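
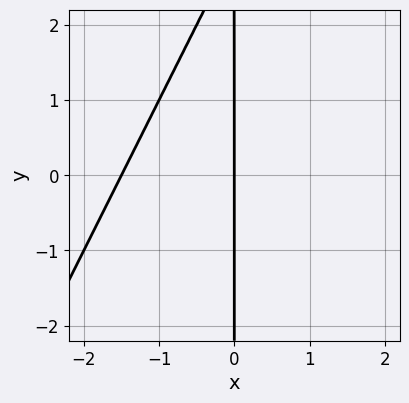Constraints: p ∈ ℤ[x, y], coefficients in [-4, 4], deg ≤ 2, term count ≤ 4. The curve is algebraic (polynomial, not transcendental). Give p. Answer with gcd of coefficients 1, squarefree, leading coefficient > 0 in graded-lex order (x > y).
2*x^2 - x*y + 3*x

1. The degree is 2 — no degree-1 curve has this shape.
2. Reading off the gridlines: the visible y-axis segment lies entirely on the curve; it meets the x-axis at x = 0 (among the integer gridlines).
3. Assembling these constraints gives the stated polynomial.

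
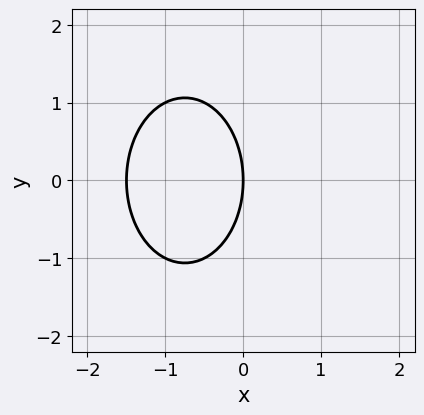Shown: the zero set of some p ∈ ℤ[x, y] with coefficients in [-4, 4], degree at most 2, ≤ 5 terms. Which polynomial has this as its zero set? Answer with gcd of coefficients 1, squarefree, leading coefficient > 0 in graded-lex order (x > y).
(a) The degree is 2 — the shape is more complex than any degree-1 curve.
(b) Symmetries: the y ↦ −y reflection is a symmetry, so y appears only in even powers.
(c) From the visible intercepts: one x-axis crossing is at x = 0; one y-axis crossing is at y = 0.
(d) Fitting integer coefficients to these (and the overall shape) gives p.

2*x^2 + y^2 + 3*x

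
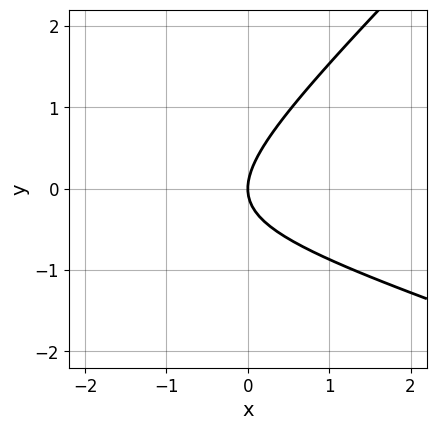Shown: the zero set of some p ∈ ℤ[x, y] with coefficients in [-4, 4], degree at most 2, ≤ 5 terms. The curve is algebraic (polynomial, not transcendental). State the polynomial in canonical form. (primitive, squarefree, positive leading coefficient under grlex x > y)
deg p = 2.
Checking where it meets the axes: it crosses the y-axis at the gridline y = 0; it crosses the x-axis at the gridline x = 0.
Putting this together gives p.

x^2 + 2*x*y - 3*y^2 + 3*x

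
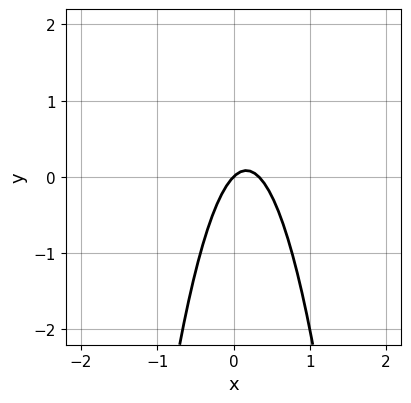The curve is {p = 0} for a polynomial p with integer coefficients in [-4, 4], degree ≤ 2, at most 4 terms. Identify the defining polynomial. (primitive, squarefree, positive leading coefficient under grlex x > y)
3*x^2 - x + y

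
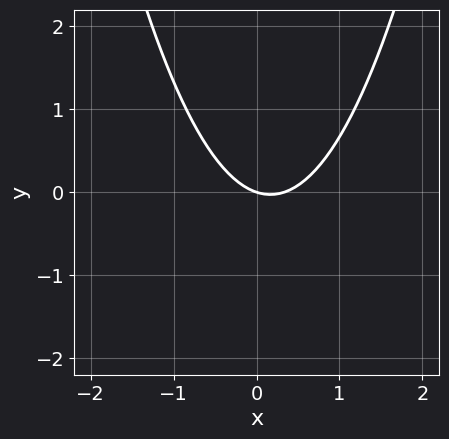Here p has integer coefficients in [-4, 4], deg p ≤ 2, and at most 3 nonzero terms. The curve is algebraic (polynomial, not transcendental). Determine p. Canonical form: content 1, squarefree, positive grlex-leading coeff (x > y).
The degree is 2 — no degree-1 curve has this shape.
Reading off the gridlines: one y-axis crossing is at y = 0; it meets the x-axis at x = 0 (among the integer gridlines).
These observations pin down the coefficients.

3*x^2 - x - 3*y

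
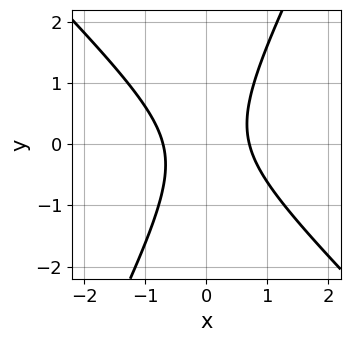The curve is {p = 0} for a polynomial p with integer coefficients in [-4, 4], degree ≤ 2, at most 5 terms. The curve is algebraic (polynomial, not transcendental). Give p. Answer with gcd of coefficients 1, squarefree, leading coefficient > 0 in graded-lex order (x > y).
(a) deg p = 2. The shape is more complex than any degree-1 curve.
(b) Checking where it meets the axes: it misses every integer gridline on the y-axis.
(c) Together with the visible shape, these determine p as stated.

2*x^2 + x*y - y^2 - 1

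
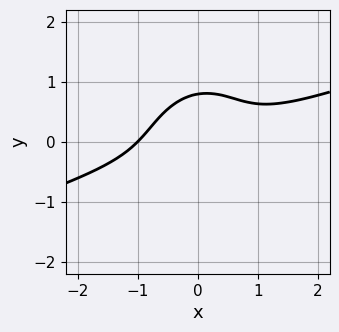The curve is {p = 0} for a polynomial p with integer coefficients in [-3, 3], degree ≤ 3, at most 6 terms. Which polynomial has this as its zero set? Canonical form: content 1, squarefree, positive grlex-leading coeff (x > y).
(a) Degree: no degree-2 curve has this shape, so deg p = 3.
(b) From the axis intercepts and sections: one x-axis crossing is at x = -1.
(c) Together with the visible shape, these determine p as stated.

x^3 - 3*x^2*y + x*y^2 - 2*y^3 + 1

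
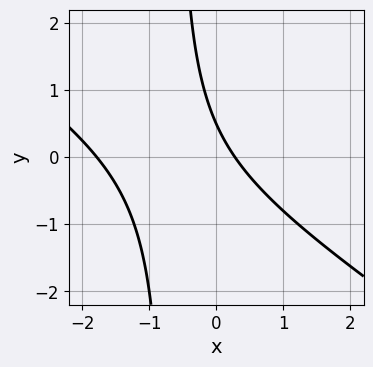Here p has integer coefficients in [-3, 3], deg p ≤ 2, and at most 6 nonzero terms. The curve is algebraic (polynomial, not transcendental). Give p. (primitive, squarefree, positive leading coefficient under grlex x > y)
2*x^2 + 3*x*y + 3*x + 2*y - 1

(a) deg p = 2. The shape is more complex than any degree-1 curve.
(b) Solving for integer coefficients yields p as stated.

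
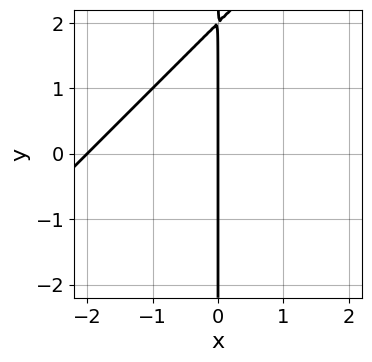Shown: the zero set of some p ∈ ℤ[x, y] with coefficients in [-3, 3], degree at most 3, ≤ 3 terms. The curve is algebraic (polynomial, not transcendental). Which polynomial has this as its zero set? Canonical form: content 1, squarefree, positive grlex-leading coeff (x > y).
First, deg p = 2.
Next, observable constraints: the x-axis gridline crossings are at x ∈ {-2, 0}; the visible y-axis segment lies entirely on the curve.
Finally, together with the visible shape, these determine p as stated.

x^2 - x*y + 2*x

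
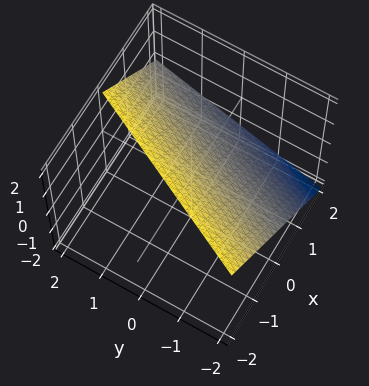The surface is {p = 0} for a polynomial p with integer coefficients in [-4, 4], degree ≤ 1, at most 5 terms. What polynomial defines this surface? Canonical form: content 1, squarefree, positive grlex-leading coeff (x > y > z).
2*x - y + 2*z - 2

First, the degree is 1 — the surface is flat (a plane).
Then, from the axis intercepts and sections: it crosses the x-axis at the gridline x = 1; it crosses the z-axis at the gridline z = 1; it meets the y-axis at y = -2 (among the integer gridlines).
Finally, fitting integer coefficients to these (and the overall shape) gives p.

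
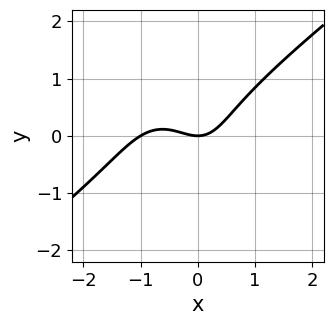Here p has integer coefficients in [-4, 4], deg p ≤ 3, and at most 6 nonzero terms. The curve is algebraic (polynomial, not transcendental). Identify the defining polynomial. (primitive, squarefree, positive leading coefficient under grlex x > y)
3*x^3 - 2*x^2*y - 3*y^3 + 3*x^2 - 3*y

deg p = 3.
Against the integer gridlines: it crosses the y-axis at the gridline y = 0; among the integer gridlines, it crosses the x-axis at x ∈ {-1, 0}.
Together with the visible shape, these determine p as stated.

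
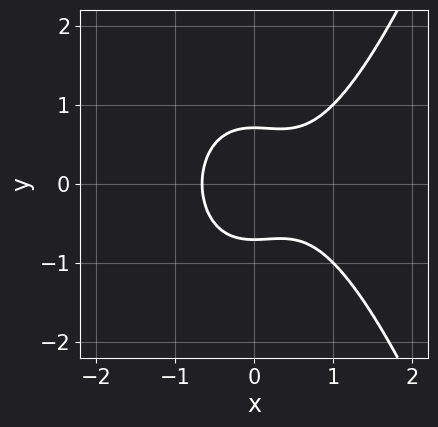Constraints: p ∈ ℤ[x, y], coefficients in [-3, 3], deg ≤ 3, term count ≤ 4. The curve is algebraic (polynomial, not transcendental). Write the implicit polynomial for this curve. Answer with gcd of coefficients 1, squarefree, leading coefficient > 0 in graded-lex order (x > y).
2*x^3 - x^2 - 2*y^2 + 1

First, the degree is 3 — no degree-2 curve has this shape.
Then, symmetries: the y ↦ −y reflection is a symmetry, so y appears only in even powers.
Finally, the integer polynomial consistent with all of this is the stated p.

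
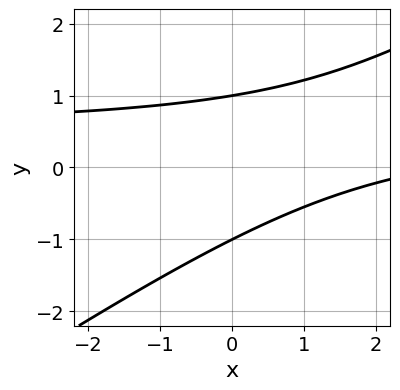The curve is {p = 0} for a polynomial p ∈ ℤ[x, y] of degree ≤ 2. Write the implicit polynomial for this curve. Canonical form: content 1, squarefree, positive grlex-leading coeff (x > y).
1. deg p = 2. No degree-1 curve has this shape.
2. From the visible intercepts: among the integer gridlines, it crosses the y-axis at y ∈ {-1, 1}; no x-intercept at any integer in the box.
3. Together with the visible shape, these determine p as stated.

2*x*y - 3*y^2 - x + 3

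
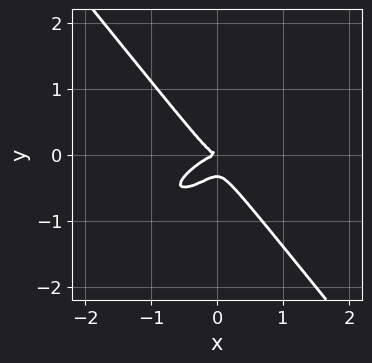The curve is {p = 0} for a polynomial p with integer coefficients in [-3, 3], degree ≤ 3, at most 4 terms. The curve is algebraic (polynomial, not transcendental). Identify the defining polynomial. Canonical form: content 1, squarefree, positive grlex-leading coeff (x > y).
2*x^3 - 3*x^2*y + 3*y^3 + y^2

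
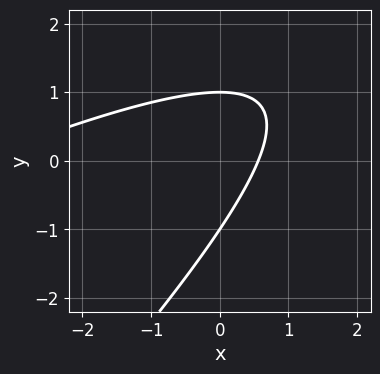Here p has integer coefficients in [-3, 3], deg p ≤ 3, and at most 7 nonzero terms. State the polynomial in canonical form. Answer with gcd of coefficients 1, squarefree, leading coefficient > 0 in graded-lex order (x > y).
x^2 - 3*x*y + 2*y^2 + 3*x - 2

(a) The degree is 2 — a generic line meets the curve in up to 2 points.
(b) Observable constraints: the y-axis gridline crossings are at y ∈ {-1, 1}.
(c) Fitting integer coefficients to these (and the overall shape) gives p.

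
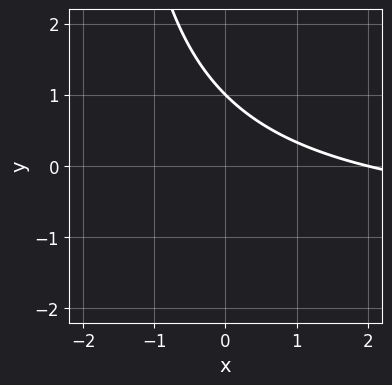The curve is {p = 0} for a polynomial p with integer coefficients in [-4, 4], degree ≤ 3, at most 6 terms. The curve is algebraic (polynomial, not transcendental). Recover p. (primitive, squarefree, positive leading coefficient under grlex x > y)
1. The degree is 2 — no degree-1 curve has this shape.
2. From the axis intercepts and sections: one x-axis crossing is at x = 2; it crosses the y-axis at the gridline y = 1.
3. Putting this together gives p.

x*y + x + 2*y - 2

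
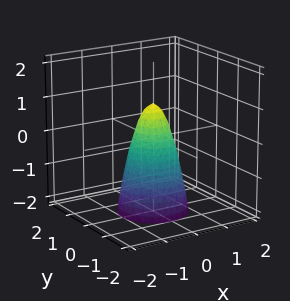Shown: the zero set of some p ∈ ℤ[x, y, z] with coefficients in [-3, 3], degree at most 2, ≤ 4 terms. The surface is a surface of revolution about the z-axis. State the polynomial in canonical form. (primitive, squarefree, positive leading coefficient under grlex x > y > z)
3*x^2 + 3*y^2 + z - 1

First, the degree is 2 — the shape is more complex than any degree-1 surface.
Next, symmetries: the z-axis is an axis of rotation, so x and y enter only as x² + y².
Then, against the integer gridlines: one z-axis crossing is at z = 1; a circular section at z = -2 has radius exactly 1.
Finally, solving for integer coefficients yields p as stated.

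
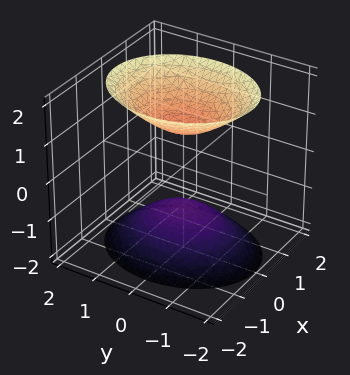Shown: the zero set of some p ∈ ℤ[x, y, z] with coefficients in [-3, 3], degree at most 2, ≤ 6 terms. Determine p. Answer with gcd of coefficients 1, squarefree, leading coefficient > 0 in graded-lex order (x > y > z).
3*x^2 + 2*y^2 - 2*z^2 + 2

The picture has 2 separate pieces.
deg p = 2.
Symmetries: mirror symmetry y ↦ −y ⇒ only even powers of y; mirror symmetry x ↦ −x ⇒ only even powers of x; it's symmetric under z → −z, forcing even powers of z.
Checking where it meets the axes: among the integer gridlines, it crosses the z-axis at z ∈ {-1, 1}; the surface avoids every integer y-axis point in the box; no x-intercept at any integer in the box.
Putting this together gives p.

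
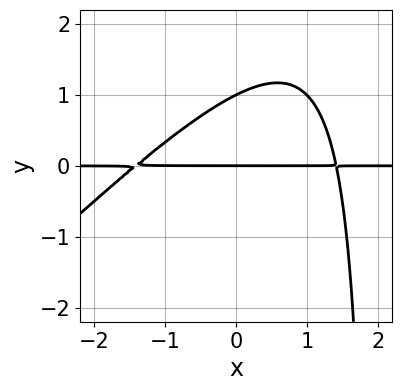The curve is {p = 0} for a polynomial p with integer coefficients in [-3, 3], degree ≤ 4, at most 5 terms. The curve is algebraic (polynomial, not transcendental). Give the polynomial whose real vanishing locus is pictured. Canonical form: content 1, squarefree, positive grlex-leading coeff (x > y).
x^2*y - x*y^2 + 2*y^2 - 2*y

First, degree: the shape is more complex than any degree-2 curve, so deg p = 3.
Next, from the axis intercepts and sections: the y-axis gridline crossings are at y ∈ {0, 1}; the visible x-axis segment lies entirely on the curve.
Finally, together with the visible shape, these determine p as stated.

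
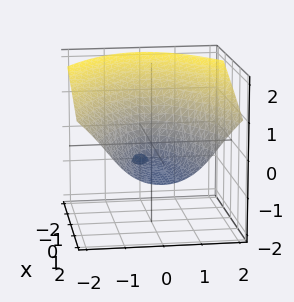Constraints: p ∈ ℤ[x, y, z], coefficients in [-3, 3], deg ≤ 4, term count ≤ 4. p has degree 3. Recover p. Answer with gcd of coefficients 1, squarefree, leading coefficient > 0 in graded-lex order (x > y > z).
2*z^3 + 3*x*z - 3*y^2 + 2*x

(a) deg p = 3. A generic line meets the surface in up to 3 points.
(b) From the visible intercepts: it meets the x-axis at x = 0 (among the integer gridlines); one y-axis crossing is at y = 0.
(c) Putting this together gives p.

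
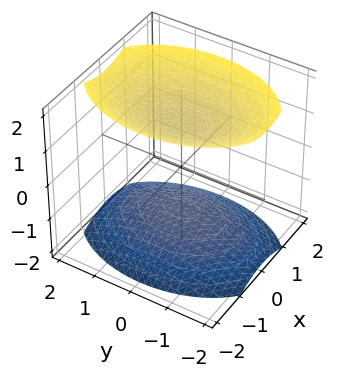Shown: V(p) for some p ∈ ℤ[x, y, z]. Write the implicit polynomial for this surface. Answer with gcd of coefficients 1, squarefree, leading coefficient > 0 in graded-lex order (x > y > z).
2*x^2 + y^2 - 2*z^2 + 3

(a) There are 2 components. Treating them together as one polynomial.
(b) deg p = 2. Two separate bowl-shaped sheets opening away from each other; a quadric.
(c) Symmetries: mirror symmetry z ↦ −z ⇒ only even powers of z; the y ↦ −y reflection is a symmetry, so y appears only in even powers; the x ↦ −x reflection is a symmetry, so x appears only in even powers.
(d) From the visible intercepts: it misses every integer gridline on the x-axis; it misses every integer gridline on the y-axis.
(e) Matching integer coefficients to the picture gives p.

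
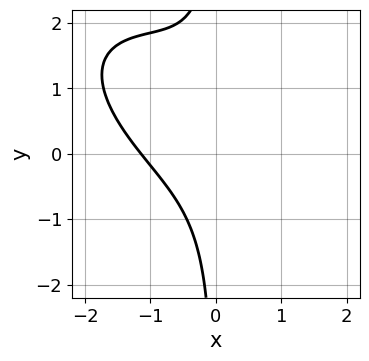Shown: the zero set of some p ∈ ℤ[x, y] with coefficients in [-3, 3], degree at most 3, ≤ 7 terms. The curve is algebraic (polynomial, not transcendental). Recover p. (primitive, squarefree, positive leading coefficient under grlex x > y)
2*x^3 + 3*x^2*y + 3*x*y^2 - 2*x*y + 3

(a) The degree is 3 — no degree-2 curve has this shape.
(b) From the axis intercepts and sections: no y-intercept at any integer in the box.
(c) Matching integer coefficients to the picture gives p.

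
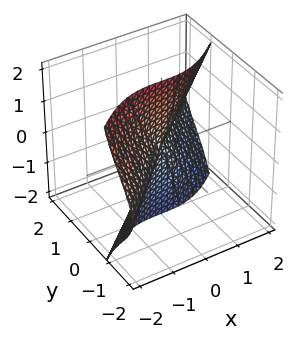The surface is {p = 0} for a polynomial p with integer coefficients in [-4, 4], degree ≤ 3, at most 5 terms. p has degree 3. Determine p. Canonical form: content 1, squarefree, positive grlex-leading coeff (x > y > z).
2*x^3 - 2*x^2*y - 3*y*z^2

deg p = 3. A generic line meets the surface in up to 3 points.
Against the integer gridlines: the visible y-axis segment lies entirely on the surface; it meets the x-axis at x = 0 (among the integer gridlines); every point of the z-axis in the box is on the surface.
Solving for integer coefficients yields p as stated.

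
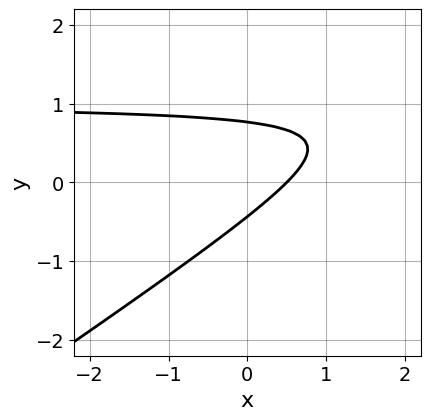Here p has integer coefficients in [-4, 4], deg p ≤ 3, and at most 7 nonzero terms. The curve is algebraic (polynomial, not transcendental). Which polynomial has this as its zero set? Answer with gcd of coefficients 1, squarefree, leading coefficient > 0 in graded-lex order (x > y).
2*x*y - 3*y^2 - 2*x + y + 1

First, degree: no degree-1 curve has this shape, so deg p = 2.
Finally, matching integer coefficients to the picture gives p.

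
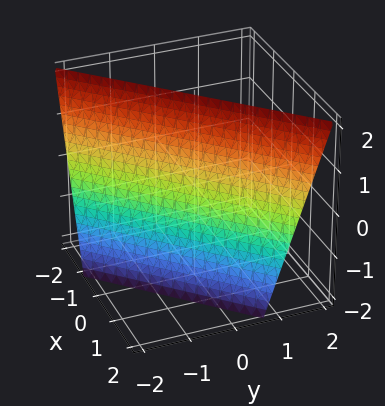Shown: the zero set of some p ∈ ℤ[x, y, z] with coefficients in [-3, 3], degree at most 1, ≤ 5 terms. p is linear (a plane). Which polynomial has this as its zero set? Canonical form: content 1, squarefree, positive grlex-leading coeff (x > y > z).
1. deg p = 1. The surface is flat (a plane).
2. Reading off the gridlines: one z-axis crossing is at z = 2.
3. Solving for integer coefficients yields p as stated.

3*x - 3*y + z - 2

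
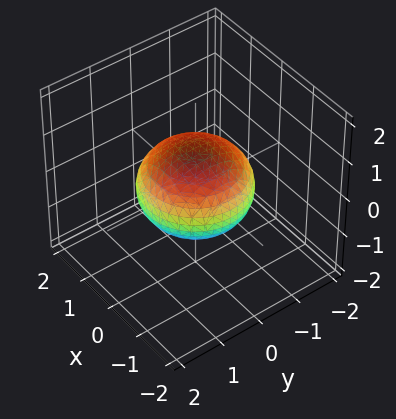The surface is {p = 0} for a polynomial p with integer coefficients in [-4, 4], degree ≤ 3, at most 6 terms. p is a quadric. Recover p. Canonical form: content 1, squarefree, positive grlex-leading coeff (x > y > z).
2*x^2 + 2*y^2 + 3*z^2 - 3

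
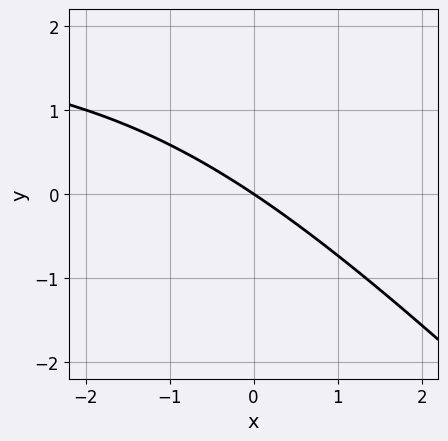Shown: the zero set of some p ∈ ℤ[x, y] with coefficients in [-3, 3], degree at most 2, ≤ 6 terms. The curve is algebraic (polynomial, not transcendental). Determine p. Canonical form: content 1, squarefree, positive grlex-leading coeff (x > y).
x*y + y^2 - 2*x - 3*y

deg p = 2.
Observable constraints: one y-axis crossing is at y = 0; it crosses the x-axis at the gridline x = 0.
Fitting integer coefficients to these (and the overall shape) gives p.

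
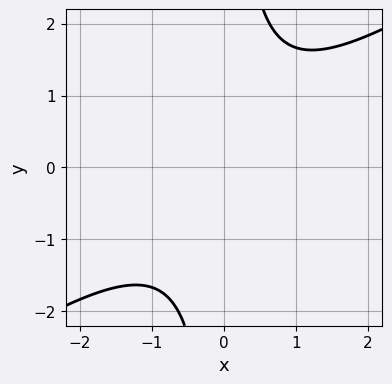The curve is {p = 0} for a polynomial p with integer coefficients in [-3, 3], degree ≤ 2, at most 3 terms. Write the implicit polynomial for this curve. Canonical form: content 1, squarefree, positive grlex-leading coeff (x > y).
2*x^2 - 3*x*y + 3

1. The degree is 2 — no degree-1 curve has this shape.
2. Checking where it meets the axes: no x-intercept at any integer in the box; the curve avoids every integer y-axis point in the box.
3. Assembling these constraints gives the stated polynomial.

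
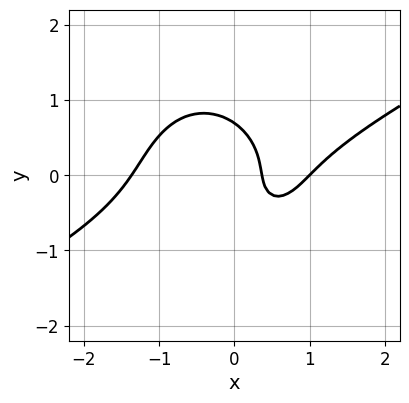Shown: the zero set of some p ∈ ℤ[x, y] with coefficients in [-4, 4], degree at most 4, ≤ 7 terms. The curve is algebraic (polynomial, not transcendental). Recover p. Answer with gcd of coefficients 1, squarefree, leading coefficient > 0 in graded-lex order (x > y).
2*x^3 - 3*x^2*y - 3*y^3 - 3*x + 1

1. deg p = 3. The shape is more complex than any degree-2 curve.
2. From the visible intercepts: it meets the x-axis at x = 1 (among the integer gridlines).
3. Assembling these constraints gives the stated polynomial.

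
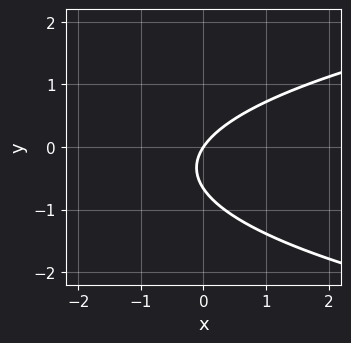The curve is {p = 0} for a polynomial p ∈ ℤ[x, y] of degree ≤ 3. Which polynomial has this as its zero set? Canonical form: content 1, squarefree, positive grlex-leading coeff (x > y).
3*y^2 - 3*x + 2*y

1. deg p = 2. A generic line meets the curve in up to 2 points.
2. Reading off the gridlines: it crosses the y-axis at the gridline y = 0; it meets the x-axis at x = 0 (among the integer gridlines).
3. Matching integer coefficients to the picture gives p.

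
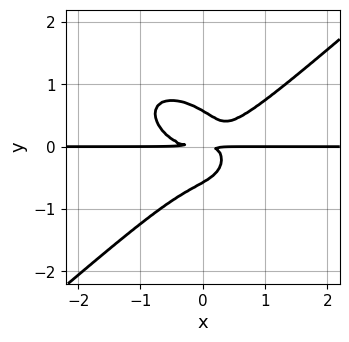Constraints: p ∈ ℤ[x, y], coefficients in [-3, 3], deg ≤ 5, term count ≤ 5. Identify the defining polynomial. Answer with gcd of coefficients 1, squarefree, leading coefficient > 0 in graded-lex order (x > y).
First, the degree is 4 — a generic line meets the curve in up to 4 points.
Then, against the integer gridlines: the visible x-axis segment lies entirely on the curve.
Finally, these observations pin down the coefficients.

2*x^3*y - 3*y^4 - 2*x*y^2 + y^2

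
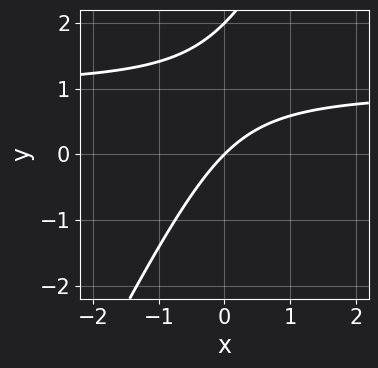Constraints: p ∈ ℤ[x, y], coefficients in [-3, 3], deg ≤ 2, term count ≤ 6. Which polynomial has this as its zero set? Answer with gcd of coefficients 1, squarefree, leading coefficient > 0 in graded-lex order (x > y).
2*x*y - y^2 - 2*x + 2*y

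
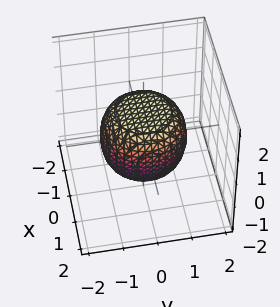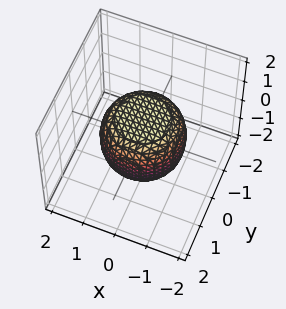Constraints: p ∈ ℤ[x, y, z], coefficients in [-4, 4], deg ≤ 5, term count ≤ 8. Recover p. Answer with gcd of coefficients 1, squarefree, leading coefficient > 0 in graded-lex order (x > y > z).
(a) Degree: no degree-3 surface has this shape, so deg p = 4.
(b) Symmetry: the z-axis is an axis of rotation, so x and y enter only as x² + y².
(c) Checking where it meets the axes: the z-axis gridline crossings are at z ∈ {-1, 1}; a circular section at z = 0 has radius between 1 and 2.
(d) Assembling these constraints gives the stated polynomial.

2*x^4 + 4*x^2*y^2 + 2*y^4 - x^2 - y^2 + 3*z^2 - 3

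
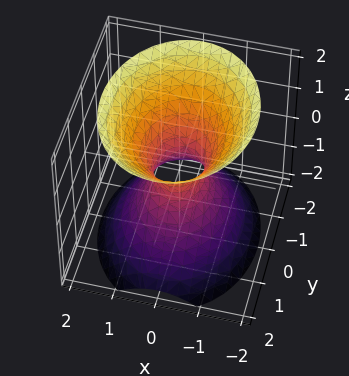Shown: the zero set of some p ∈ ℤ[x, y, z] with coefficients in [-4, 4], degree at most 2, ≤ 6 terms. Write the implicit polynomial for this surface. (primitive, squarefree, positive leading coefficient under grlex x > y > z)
1. The degree is 2 — one connected sheet with a waist; a quadric.
2. Symmetries: mirror symmetry z ↦ −z ⇒ only even powers of z; mirror symmetry x ↦ −x ⇒ only even powers of x; the y ↦ −y reflection is a symmetry, so y appears only in even powers.
3. Against the integer gridlines: no z-intercept at any integer in the box.
4. These observations pin down the coefficients.

3*x^2 + 2*y^2 - 2*z^2 - 1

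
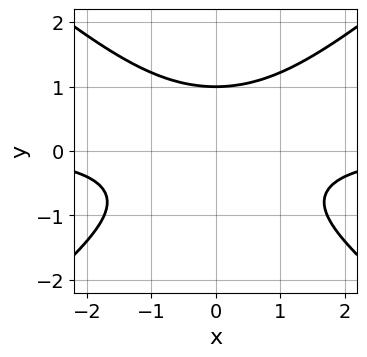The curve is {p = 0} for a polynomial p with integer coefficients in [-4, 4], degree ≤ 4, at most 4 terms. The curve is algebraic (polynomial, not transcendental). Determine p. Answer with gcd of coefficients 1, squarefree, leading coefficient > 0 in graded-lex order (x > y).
1. Degree: no degree-2 curve has this shape, so deg p = 3.
2. Symmetries: mirror symmetry x ↦ −x ⇒ only even powers of x.
3. Observable constraints: one y-axis crossing is at y = 1; the curve avoids every integer x-axis point in the box.
4. Putting this together gives p.

2*x^2*y - 3*y^3 + 3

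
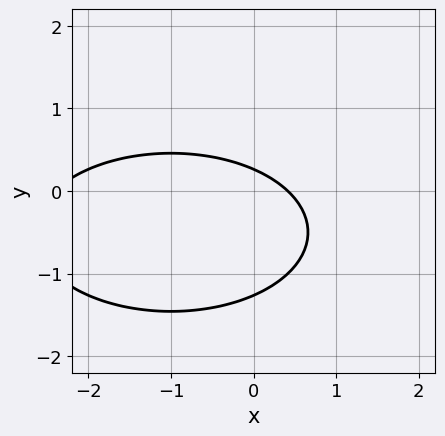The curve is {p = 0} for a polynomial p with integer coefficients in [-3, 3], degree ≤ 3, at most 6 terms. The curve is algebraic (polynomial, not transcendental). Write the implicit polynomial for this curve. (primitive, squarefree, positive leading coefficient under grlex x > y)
x^2 + 3*y^2 + 2*x + 3*y - 1

First, deg p = 2. The shape is more complex than any degree-1 curve.
Finally, putting this together gives p.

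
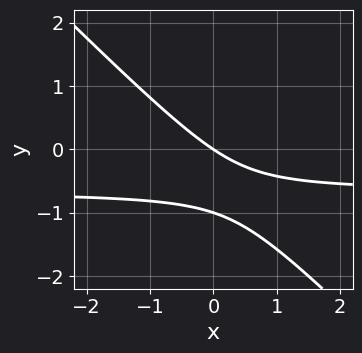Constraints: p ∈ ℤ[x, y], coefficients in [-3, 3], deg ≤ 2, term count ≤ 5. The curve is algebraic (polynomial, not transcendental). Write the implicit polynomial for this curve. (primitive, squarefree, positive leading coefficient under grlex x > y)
3*x*y + 3*y^2 + 2*x + 3*y

First, the degree is 2 — the shape is more complex than any degree-1 curve.
Next, from the axis intercepts and sections: the y-axis gridline crossings are at y ∈ {-1, 0}; it crosses the x-axis at the gridline x = 0.
Finally, fitting integer coefficients to these (and the overall shape) gives p.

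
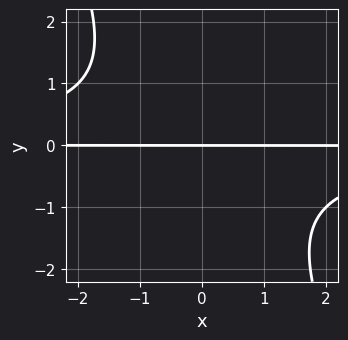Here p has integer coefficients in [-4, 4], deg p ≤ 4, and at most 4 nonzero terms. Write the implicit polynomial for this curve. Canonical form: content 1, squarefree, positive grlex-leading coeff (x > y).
2*x*y^2 + y^3 + 3*y

Degree: a generic line meets the curve in up to 3 points, so deg p = 3.
From the axis intercepts and sections: every point of the x-axis in the box is on the curve; one y-axis crossing is at y = 0.
Together with the visible shape, these determine p as stated.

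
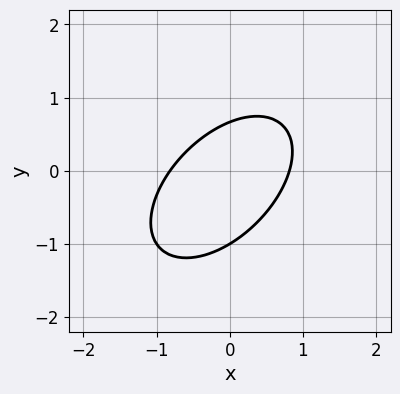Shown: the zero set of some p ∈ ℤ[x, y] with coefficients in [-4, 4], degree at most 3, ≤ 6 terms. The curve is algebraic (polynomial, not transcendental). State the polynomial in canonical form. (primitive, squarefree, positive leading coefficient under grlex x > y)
First, deg p = 2. The shape is more complex than any degree-1 curve.
Then, reading off the gridlines: it crosses the y-axis at the gridline y = -1.
Finally, putting this together gives p.

3*x^2 - 3*x*y + 3*y^2 + y - 2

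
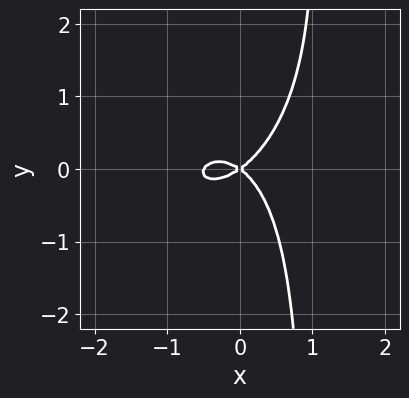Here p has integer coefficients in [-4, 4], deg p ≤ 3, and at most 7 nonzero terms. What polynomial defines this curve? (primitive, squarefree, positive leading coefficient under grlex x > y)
2*x^3 - x^2*y + 2*x*y^2 + x^2 - 2*y^2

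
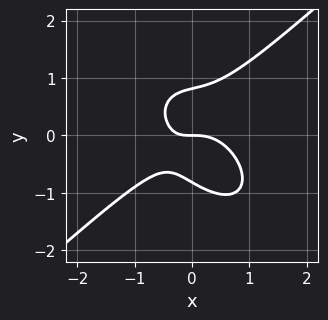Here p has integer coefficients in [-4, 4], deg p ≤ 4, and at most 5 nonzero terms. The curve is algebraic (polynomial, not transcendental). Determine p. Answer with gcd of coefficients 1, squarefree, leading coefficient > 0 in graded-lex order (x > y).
3*x^3 - x*y^2 - 3*y^3 + 2*x*y + 2*y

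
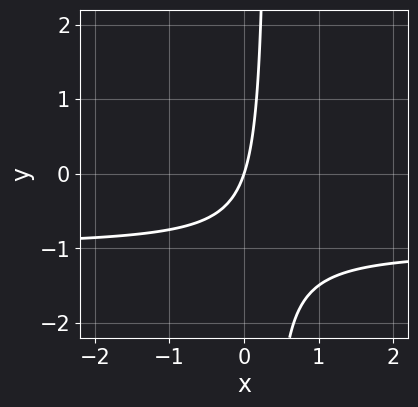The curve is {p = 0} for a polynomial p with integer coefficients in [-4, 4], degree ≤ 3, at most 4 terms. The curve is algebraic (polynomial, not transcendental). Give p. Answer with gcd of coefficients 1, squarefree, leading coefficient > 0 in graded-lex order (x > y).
deg p = 2. No degree-1 curve has this shape.
Against the integer gridlines: it crosses the y-axis at the gridline y = 0; one x-axis crossing is at x = 0.
Assembling these constraints gives the stated polynomial.

3*x*y + 3*x - y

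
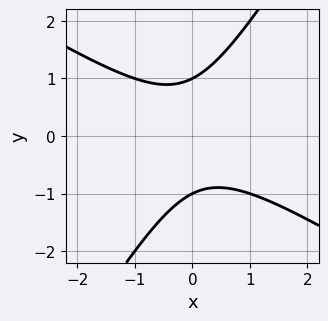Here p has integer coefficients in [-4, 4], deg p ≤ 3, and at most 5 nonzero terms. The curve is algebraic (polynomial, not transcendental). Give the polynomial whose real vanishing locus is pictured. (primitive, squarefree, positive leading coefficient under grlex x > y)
x^2 + x*y - y^2 + 1

1. Degree: no degree-1 curve has this shape, so deg p = 2.
2. From the axis intercepts and sections: the y-axis gridline crossings are at y ∈ {-1, 1}; no x-intercept at any integer in the box.
3. Matching integer coefficients to the picture gives p.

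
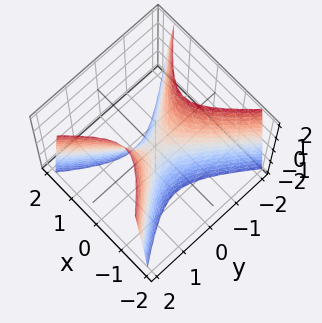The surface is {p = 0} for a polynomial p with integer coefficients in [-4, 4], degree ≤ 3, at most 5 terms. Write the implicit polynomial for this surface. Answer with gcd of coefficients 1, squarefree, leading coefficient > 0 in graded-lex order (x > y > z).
3*x^2 - 2*y^2 + z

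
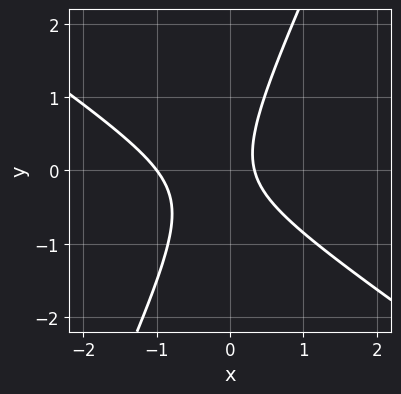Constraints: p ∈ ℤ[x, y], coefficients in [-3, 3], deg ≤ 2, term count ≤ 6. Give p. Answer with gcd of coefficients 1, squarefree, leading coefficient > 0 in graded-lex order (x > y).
1. deg p = 2.
2. From the axis intercepts and sections: it misses every integer gridline on the y-axis; it crosses the x-axis at the gridline x = -1.
3. Solving for integer coefficients yields p as stated.

3*x^2 + 3*x*y - 2*y^2 + 2*x - 1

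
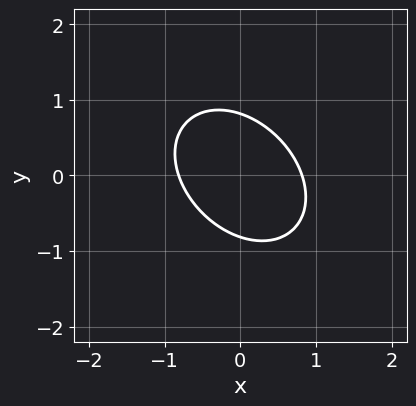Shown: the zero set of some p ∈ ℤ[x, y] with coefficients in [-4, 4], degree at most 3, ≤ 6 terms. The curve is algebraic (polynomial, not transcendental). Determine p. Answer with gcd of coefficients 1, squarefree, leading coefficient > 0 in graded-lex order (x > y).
3*x^2 + 2*x*y + 3*y^2 - 2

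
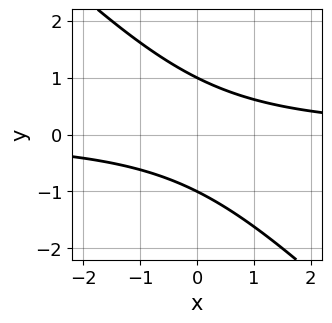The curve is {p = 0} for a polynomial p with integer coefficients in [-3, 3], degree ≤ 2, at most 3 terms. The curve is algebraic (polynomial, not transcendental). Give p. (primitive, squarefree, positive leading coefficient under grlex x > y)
1. deg p = 2. The shape is more complex than any degree-1 curve.
2. Observable constraints: among the integer gridlines, it crosses the y-axis at y ∈ {-1, 1}; no x-intercept at any integer in the box.
3. Together with the visible shape, these determine p as stated.

x*y + y^2 - 1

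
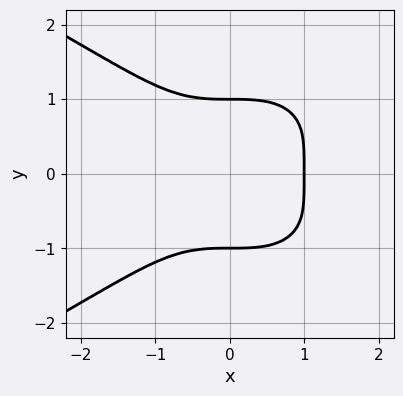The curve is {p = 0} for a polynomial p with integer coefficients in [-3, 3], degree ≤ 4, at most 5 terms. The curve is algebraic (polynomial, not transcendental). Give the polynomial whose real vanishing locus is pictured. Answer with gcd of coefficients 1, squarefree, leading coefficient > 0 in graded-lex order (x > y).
(a) deg p = 4.
(b) Symmetries: the y ↦ −y reflection is a symmetry, so y appears only in even powers.
(c) Checking where it meets the axes: it crosses the x-axis at the gridline x = 1; among the integer gridlines, it crosses the y-axis at y ∈ {-1, 1}.
(d) Fitting integer coefficients to these (and the overall shape) gives p.

y^4 + x^3 - 1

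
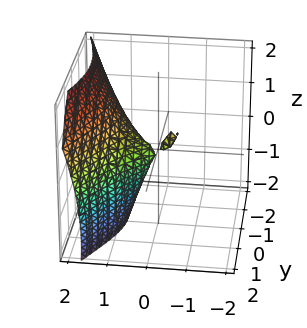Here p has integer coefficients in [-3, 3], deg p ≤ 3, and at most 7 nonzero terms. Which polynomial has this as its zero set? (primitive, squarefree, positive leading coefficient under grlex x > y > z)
(a) I count 2 distinct pieces.
(b) Degree: no degree-2 surface has this shape, so deg p = 3.
(c) Against the integer gridlines: it crosses the z-axis at the gridline z = 0; it meets the x-axis at x = 0 (among the integer gridlines).
(d) The integer polynomial consistent with all of this is the stated p.

2*x^3 - x*y - 2*x*z - 2*y^2 - z^2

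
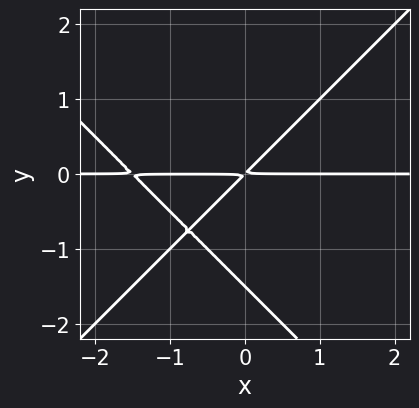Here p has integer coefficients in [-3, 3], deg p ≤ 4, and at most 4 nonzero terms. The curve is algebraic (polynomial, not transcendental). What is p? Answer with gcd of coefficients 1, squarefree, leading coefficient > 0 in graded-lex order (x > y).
(a) The degree is 3 — no degree-2 curve has this shape.
(b) Checking where it meets the axes: the visible x-axis segment lies entirely on the curve.
(c) Putting this together gives p.

2*x^2*y - 2*y^3 + 3*x*y - 3*y^2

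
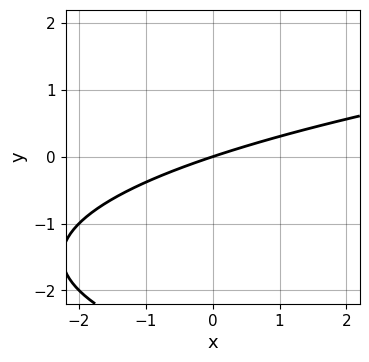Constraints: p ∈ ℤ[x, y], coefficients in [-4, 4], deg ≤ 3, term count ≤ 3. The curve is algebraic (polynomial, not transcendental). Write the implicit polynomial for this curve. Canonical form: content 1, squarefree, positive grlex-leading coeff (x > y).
y^2 - x + 3*y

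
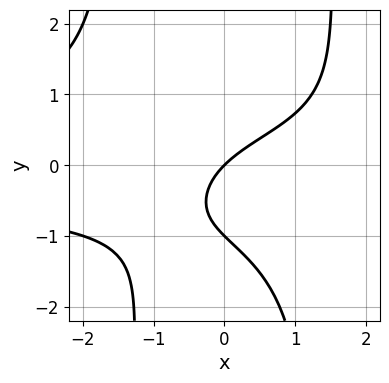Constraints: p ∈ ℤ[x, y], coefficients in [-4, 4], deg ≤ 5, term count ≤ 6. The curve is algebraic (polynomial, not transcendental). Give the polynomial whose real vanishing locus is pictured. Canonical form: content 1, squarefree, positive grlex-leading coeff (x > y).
x^2*y^2 - 2*y^2 + 2*x - 2*y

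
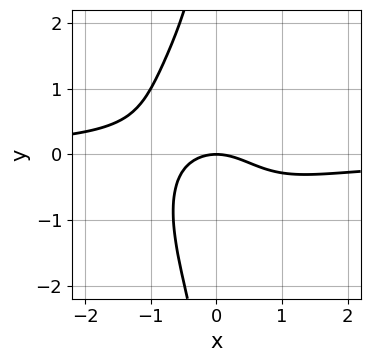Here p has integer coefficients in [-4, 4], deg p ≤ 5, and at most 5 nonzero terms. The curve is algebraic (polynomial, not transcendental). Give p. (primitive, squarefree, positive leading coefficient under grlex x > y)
(a) deg p = 4. No degree-3 curve has this shape.
(b) Against the integer gridlines: it crosses the x-axis at the gridline x = 0; it meets the y-axis at y = 0 (among the integer gridlines).
(c) Assembling these constraints gives the stated polynomial.

3*x^3*y + x*y^3 + 2*x^2 + x*y + 3*y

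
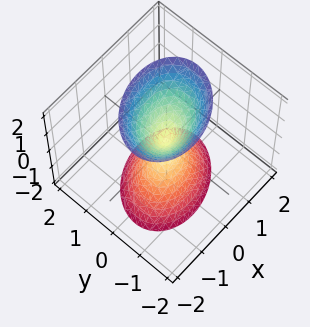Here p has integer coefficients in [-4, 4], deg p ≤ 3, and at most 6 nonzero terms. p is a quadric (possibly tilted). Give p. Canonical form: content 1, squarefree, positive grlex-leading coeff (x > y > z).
2*x^2 - x*y + 3*y^2 - z^2

1. There are 2 components. They look like related sheets of one shape, so recover p as a whole.
2. Degree: no degree-1 surface has this shape, so deg p = 2.
3. Against the integer gridlines: one z-axis crossing is at z = 0; it meets the x-axis at x = 0 (among the integer gridlines).
4. These observations pin down the coefficients.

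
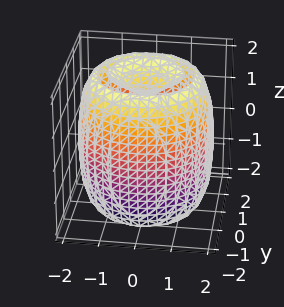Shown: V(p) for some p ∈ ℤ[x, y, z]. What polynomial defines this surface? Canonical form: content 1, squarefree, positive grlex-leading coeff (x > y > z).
x^4 + 2*x^2*y^2 + y^4 - 3*x^2 - 3*y^2 + z^2 - 2

1. There are 2 components. Treating them together as one polynomial.
2. The degree is 4 — no degree-3 surface has this shape.
3. Symmetry: the surface is invariant under rotation about z: p = q(x² + y², z).
4. From the visible intercepts: a circular section at z = 2 has radius exactly 1.
5. The integer polynomial consistent with all of this is the stated p.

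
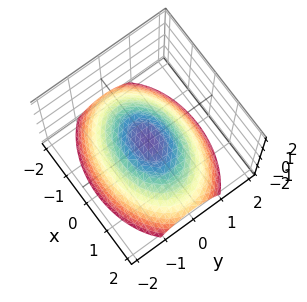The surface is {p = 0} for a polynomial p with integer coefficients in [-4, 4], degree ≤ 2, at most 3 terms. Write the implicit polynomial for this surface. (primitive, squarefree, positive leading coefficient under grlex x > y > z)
First, the degree is 2 — a paraboloid; a quadric.
Then, symmetries: it's symmetric under y → −y, forcing even powers of y; mirror symmetry x ↦ −x ⇒ only even powers of x.
Next, observable constraints: it crosses the x-axis at the gridline x = 0; one z-axis crossing is at z = 0.
Finally, together with the visible shape, these determine p as stated.

x^2 + 2*y^2 + 3*z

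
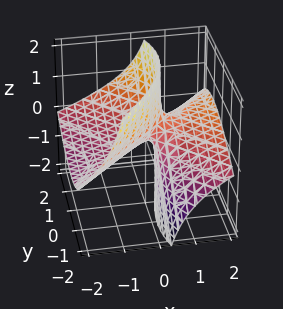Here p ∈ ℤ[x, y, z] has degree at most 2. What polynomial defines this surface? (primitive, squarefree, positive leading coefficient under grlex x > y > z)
x^2 - 3*x*z - y^2 + y*z + z

Degree: a generic line meets the surface in up to 2 points, so deg p = 2.
Observable constraints: it meets the x-axis at x = 0 (among the integer gridlines); it crosses the z-axis at the gridline z = 0; one y-axis crossing is at y = 0.
Solving for integer coefficients yields p as stated.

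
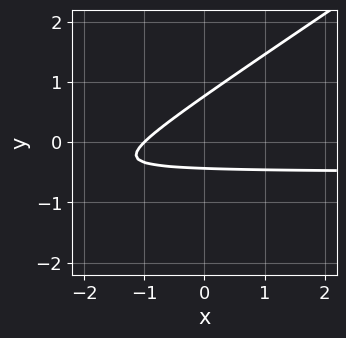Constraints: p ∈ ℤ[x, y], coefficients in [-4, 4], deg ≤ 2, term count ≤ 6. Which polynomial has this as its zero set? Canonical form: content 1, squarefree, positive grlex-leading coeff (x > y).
2*x*y - 3*y^2 + x + y + 1

(a) The degree is 2 — no degree-1 curve has this shape.
(b) Checking where it meets the axes: one x-axis crossing is at x = -1.
(c) Matching integer coefficients to the picture gives p.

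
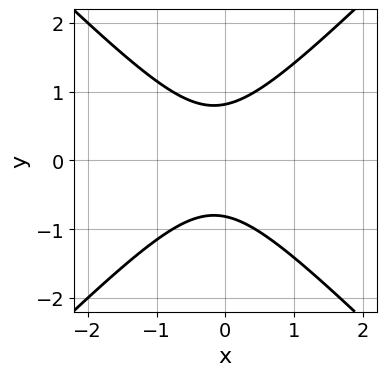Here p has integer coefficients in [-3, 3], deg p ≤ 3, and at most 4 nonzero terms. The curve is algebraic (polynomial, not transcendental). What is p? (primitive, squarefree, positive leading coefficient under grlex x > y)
The degree is 2 — the shape is more complex than any degree-1 curve.
Symmetries: it's symmetric under y → −y, forcing even powers of y.
Observable constraints: it misses every integer gridline on the x-axis.
Assembling these constraints gives the stated polynomial.

3*x^2 - 3*y^2 + x + 2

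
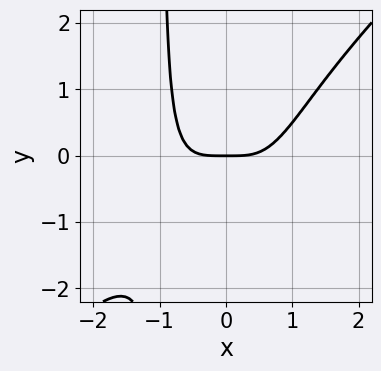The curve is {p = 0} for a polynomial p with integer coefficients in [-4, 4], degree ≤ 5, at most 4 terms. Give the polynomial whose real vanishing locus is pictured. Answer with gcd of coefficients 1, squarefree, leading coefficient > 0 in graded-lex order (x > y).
(a) The degree is 4 — no degree-3 curve has this shape.
(b) From the visible intercepts: one y-axis crossing is at y = 0; one x-axis crossing is at x = 0.
(c) Fitting integer coefficients to these (and the overall shape) gives p.

x^4 - x^3*y - y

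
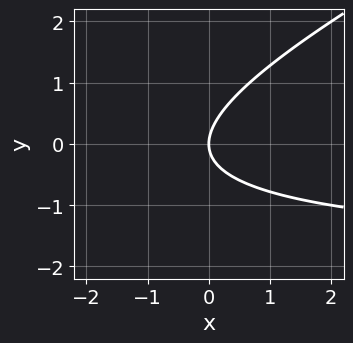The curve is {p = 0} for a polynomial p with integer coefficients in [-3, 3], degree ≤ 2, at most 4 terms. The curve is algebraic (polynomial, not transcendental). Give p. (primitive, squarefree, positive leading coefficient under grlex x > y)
x*y - 2*y^2 + 2*x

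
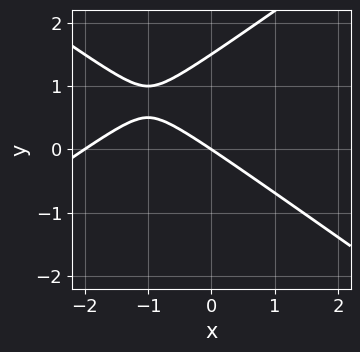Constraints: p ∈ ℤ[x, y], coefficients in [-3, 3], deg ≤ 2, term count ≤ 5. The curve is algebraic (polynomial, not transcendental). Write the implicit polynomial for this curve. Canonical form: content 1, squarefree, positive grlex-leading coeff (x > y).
(a) Degree: the shape is more complex than any degree-1 curve, so deg p = 2.
(b) Reading off the gridlines: it crosses the y-axis at the gridline y = 0; the x-axis gridline crossings are at x ∈ {-2, 0}.
(c) Assembling these constraints gives the stated polynomial.

x^2 - 2*y^2 + 2*x + 3*y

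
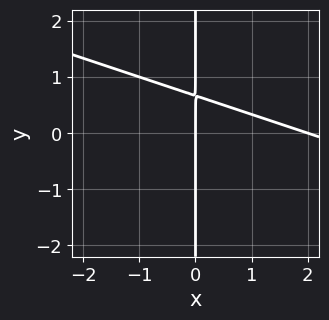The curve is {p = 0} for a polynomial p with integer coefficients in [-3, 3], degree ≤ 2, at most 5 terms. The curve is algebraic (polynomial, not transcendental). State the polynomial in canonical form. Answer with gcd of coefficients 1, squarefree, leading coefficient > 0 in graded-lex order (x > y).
First, deg p = 2. No degree-1 curve has this shape.
Next, reading off the gridlines: the visible y-axis segment lies entirely on the curve; the x-axis gridline crossings are at x ∈ {0, 2}.
Finally, these observations pin down the coefficients.

x^2 + 3*x*y - 2*x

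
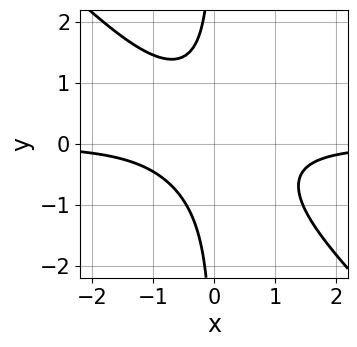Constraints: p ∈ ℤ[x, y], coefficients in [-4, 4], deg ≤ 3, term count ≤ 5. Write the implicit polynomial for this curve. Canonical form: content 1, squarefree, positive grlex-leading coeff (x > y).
1. The degree is 3 — a generic line meets the curve in up to 3 points.
2. From the axis intercepts and sections: no y-intercept at any integer in the box; the curve avoids every integer x-axis point in the box.
3. Solving for integer coefficients yields p as stated.

3*x^2*y + 3*x*y^2 + 2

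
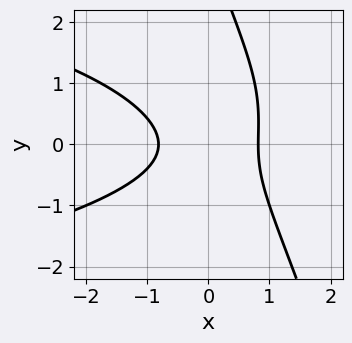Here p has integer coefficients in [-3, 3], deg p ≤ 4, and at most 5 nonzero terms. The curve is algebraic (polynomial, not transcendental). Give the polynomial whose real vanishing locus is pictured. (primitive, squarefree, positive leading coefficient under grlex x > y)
3*x*y^2 + y^3 + 3*x^2 - 3*y^2 - 2

1. Degree: a generic line meets the curve in up to 3 points, so deg p = 3.
2. From the visible intercepts: the curve avoids every integer y-axis point in the box.
3. Assembling these constraints gives the stated polynomial.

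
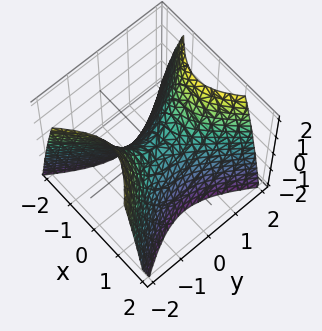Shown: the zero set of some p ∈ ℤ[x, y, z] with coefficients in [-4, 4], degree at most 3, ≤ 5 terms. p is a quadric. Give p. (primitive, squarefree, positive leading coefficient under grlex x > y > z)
3*x^2 - 2*y^2 + 2*z

1. Degree: a saddle surface; a quadric, so deg p = 2.
2. Symmetries: it's symmetric under y → −y, forcing even powers of y; it's symmetric under x → −x, forcing even powers of x.
3. From the visible intercepts: it meets the z-axis at z = 0 (among the integer gridlines); it meets the y-axis at y = 0 (among the integer gridlines).
4. The integer polynomial consistent with all of this is the stated p.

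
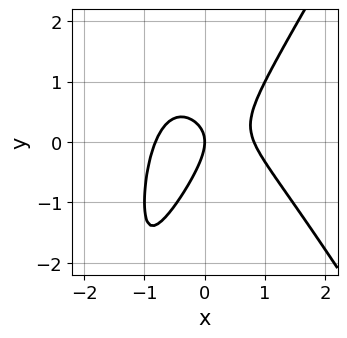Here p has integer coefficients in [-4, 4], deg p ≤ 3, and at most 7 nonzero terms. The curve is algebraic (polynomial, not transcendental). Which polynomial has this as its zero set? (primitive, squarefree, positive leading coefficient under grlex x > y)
deg p = 3. No degree-2 curve has this shape.
Against the integer gridlines: one x-axis crossing is at x = 0; it crosses the y-axis at the gridline y = 0.
The integer polynomial consistent with all of this is the stated p.

3*x^3 - x*y^2 + 2*x*y - 2*y^2 - 2*x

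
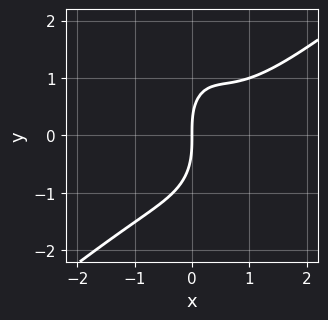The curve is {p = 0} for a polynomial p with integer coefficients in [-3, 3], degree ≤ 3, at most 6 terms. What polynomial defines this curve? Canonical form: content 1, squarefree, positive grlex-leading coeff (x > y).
3*x^3 - 3*x^2*y - y^3 - 2*x^2 + 3*x

1. The degree is 3 — a generic line meets the curve in up to 3 points.
2. Observable constraints: one x-axis crossing is at x = 0; it meets the y-axis at y = 0 (among the integer gridlines).
3. Fitting integer coefficients to these (and the overall shape) gives p.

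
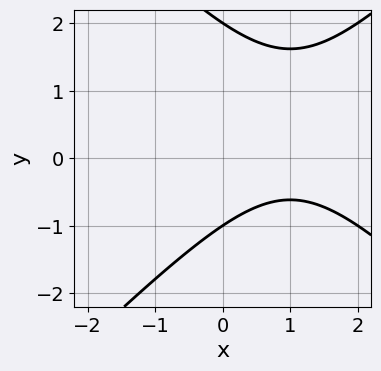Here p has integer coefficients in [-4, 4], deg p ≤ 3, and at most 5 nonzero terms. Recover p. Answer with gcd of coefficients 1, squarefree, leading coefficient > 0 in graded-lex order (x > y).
First, degree: a generic line meets the curve in up to 2 points, so deg p = 2.
Then, against the integer gridlines: among the integer gridlines, it crosses the y-axis at y ∈ {-1, 2}; it misses every integer gridline on the x-axis.
Finally, putting this together gives p.

x^2 - y^2 - 2*x + y + 2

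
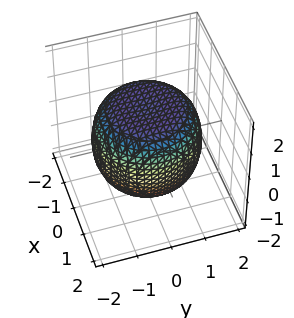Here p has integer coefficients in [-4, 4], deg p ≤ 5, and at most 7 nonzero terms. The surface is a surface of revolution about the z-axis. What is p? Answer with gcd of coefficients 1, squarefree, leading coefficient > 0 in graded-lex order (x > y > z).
First, deg p = 4. The shape is more complex than any degree-3 surface.
Next, by symmetry, every cross-section ⟂ z is a circle, so x, y appear only via x² + y².
Next, from the axis intercepts and sections: a circular section at z = 0 has radius between 1 and 2.
Finally, assembling these constraints gives the stated polynomial.

x^4 + 2*x^2*y^2 + y^4 - x^2 - y^2 + 2*z^2 - 3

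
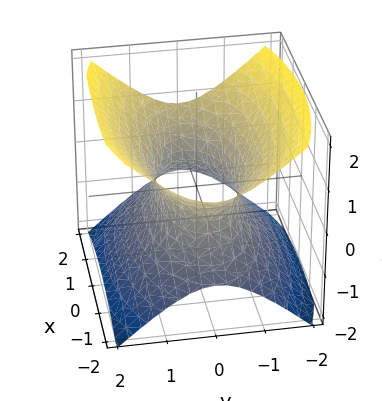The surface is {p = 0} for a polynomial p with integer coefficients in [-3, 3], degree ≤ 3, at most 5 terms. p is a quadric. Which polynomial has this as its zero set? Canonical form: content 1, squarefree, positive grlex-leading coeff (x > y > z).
1. deg p = 2. An hourglass — one-sheet hyperboloid; a quadric.
2. Symmetries: the x ↦ −x reflection is a symmetry, so x appears only in even powers; it's symmetric under y → −y, forcing even powers of y; the z ↦ −z reflection is a symmetry, so z appears only in even powers.
3. Against the integer gridlines: the surface avoids every integer z-axis point in the box.
4. These observations pin down the coefficients.

x^2 + 3*y^2 - 3*z^2 - 2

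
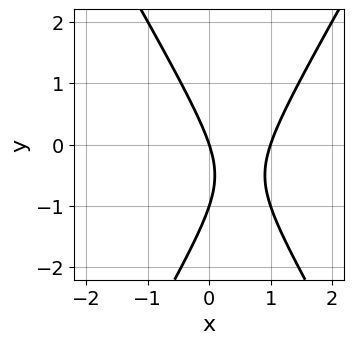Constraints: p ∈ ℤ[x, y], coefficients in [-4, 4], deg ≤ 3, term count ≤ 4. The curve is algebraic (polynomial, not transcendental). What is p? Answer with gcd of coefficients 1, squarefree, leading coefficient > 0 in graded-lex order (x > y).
3*x^2 - y^2 - 3*x - y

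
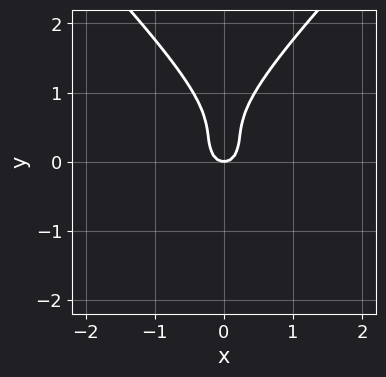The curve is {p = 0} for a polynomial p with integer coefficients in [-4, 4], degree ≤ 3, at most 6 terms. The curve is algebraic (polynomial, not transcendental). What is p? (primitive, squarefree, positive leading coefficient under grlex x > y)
2*x^2*y - 2*y^3 + 3*x^2 + 2*y^2 - y

The degree is 3 — the shape is more complex than any degree-2 curve.
Symmetries: it's symmetric under x → −x, forcing even powers of x.
Checking where it meets the axes: it meets the x-axis at x = 0 (among the integer gridlines); it meets the y-axis at y = 0 (among the integer gridlines).
Putting this together gives p.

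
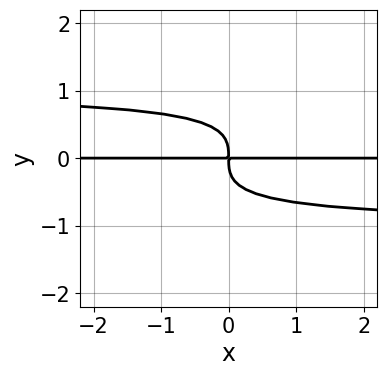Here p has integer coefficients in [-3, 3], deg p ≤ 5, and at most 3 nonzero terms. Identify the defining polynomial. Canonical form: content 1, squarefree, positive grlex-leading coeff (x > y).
First, the degree is 4 — a generic line meets the curve in up to 4 points.
Then, against the integer gridlines: every point of the x-axis in the box is on the curve.
Finally, assembling these constraints gives the stated polynomial.

x*y^3 - 2*y^4 - x*y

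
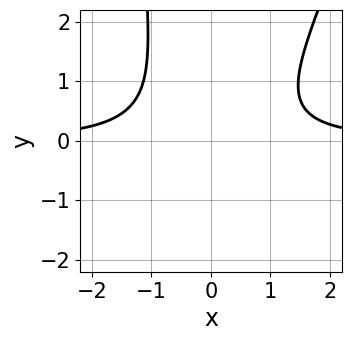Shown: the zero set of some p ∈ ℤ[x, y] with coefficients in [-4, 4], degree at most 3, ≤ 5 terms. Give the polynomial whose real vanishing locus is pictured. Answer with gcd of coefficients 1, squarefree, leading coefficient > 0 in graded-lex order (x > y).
(a) deg p = 3. No degree-2 curve has this shape.
(b) Observable constraints: the curve avoids every integer x-axis point in the box; it misses every integer gridline on the y-axis.
(c) These observations pin down the coefficients.

3*x^2*y - x*y^2 - 2*y^2 - 3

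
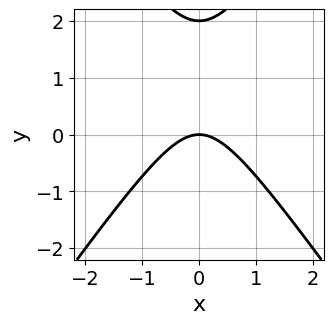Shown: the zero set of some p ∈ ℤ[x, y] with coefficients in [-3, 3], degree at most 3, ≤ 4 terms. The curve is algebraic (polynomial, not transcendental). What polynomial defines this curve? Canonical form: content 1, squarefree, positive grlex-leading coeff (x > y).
The degree is 2 — a generic line meets the curve in up to 2 points.
Symmetries: mirror symmetry x ↦ −x ⇒ only even powers of x.
From the axis intercepts and sections: it meets the x-axis at x = 0 (among the integer gridlines); the y-axis gridline crossings are at y ∈ {0, 2}.
Putting this together gives p.

2*x^2 - y^2 + 2*y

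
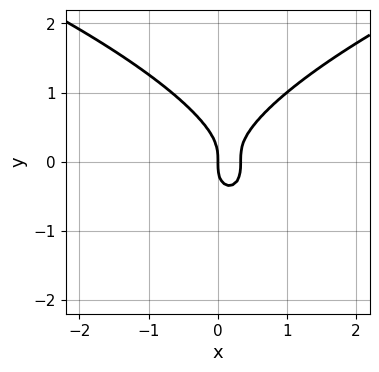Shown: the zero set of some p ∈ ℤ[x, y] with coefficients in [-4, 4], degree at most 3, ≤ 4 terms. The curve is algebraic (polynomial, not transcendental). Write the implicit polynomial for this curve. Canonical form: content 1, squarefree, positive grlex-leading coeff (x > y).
First, deg p = 3. The shape is more complex than any degree-2 curve.
Next, observable constraints: one y-axis crossing is at y = 0; one x-axis crossing is at x = 0.
Finally, the integer polynomial consistent with all of this is the stated p.

2*y^3 - 3*x^2 + x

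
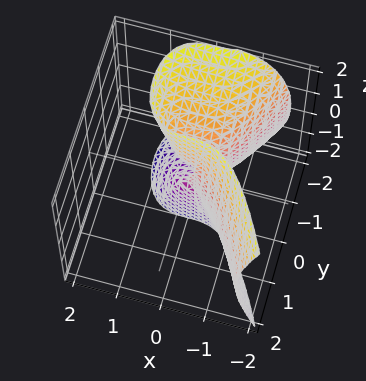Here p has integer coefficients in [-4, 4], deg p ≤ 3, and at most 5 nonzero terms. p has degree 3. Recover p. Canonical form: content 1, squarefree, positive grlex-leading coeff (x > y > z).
(a) Degree: no degree-2 surface has this shape, so deg p = 3.
(b) Checking where it meets the axes: it crosses the x-axis at the gridline x = 0; every point of the z-axis in the box is on the surface; it crosses the y-axis at the gridline y = 0.
(c) Matching integer coefficients to the picture gives p.

2*x^3 + y*z^2 + 2*y^2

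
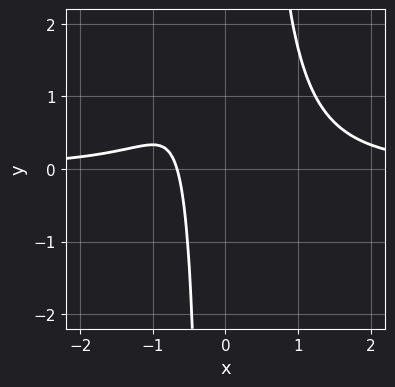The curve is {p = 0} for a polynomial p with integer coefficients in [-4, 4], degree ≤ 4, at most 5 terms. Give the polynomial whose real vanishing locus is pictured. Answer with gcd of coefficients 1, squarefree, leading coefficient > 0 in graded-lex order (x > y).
(a) Degree: the shape is more complex than any degree-3 curve, so deg p = 4.
(b) From the axis intercepts and sections: it misses every integer gridline on the y-axis.
(c) Together with the visible shape, these determine p as stated.

3*x^3*y - 3*x - 2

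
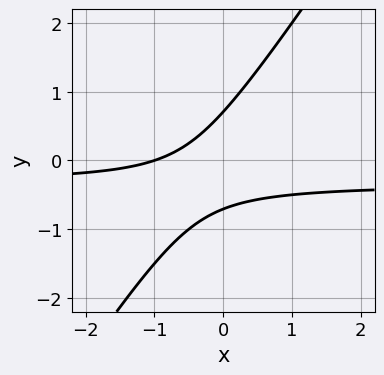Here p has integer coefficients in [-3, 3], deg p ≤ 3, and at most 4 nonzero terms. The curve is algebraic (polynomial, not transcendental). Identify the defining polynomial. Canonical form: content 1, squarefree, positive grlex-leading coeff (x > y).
(a) The degree is 2 — a generic line meets the curve in up to 2 points.
(b) From the axis intercepts and sections: it crosses the x-axis at the gridline x = -1.
(c) Matching integer coefficients to the picture gives p.

3*x*y - 2*y^2 + x + 1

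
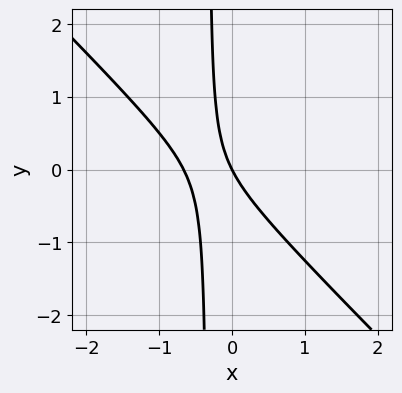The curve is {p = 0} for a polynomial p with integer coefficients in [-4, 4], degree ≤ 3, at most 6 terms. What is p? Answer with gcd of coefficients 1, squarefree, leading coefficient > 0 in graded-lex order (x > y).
3*x^2 + 3*x*y + 2*x + y

First, the degree is 2 — the shape is more complex than any degree-1 curve.
Then, from the visible intercepts: it meets the y-axis at y = 0 (among the integer gridlines); it meets the x-axis at x = 0 (among the integer gridlines).
Finally, fitting integer coefficients to these (and the overall shape) gives p.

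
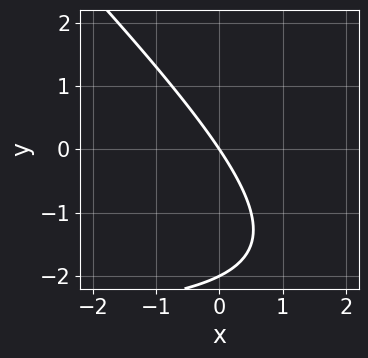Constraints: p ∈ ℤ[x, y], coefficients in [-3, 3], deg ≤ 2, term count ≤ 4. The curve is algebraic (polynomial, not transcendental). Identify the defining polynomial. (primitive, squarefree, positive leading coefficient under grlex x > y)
1. Degree: the shape is more complex than any degree-1 curve, so deg p = 2.
2. From the axis intercepts and sections: the y-axis gridline crossings are at y ∈ {-2, 0}; it crosses the x-axis at the gridline x = 0.
3. Putting this together gives p.

x*y + y^2 + 3*x + 2*y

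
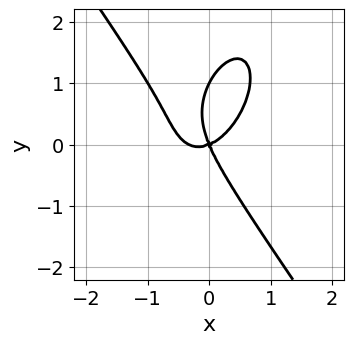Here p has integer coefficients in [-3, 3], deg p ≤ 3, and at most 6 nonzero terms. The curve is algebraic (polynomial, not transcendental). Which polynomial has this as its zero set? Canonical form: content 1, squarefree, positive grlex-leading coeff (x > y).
3*x^3 + y^3 + x^2 - 2*x*y - y^2

1. The degree is 3 — the shape is more complex than any degree-2 curve.
2. Against the integer gridlines: it meets the x-axis at x = 0 (among the integer gridlines); among the integer gridlines, it crosses the y-axis at y ∈ {0, 1}.
3. Assembling these constraints gives the stated polynomial.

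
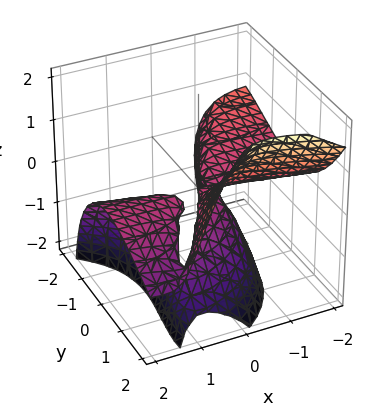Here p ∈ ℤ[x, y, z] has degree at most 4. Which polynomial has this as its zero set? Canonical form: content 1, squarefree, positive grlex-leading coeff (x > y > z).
1. The degree is 3 — a generic line meets the surface in up to 3 points.
2. Against the integer gridlines: every point of the x-axis in the box is on the surface; it crosses the z-axis at the gridline z = 0.
3. Fitting integer coefficients to these (and the overall shape) gives p.

3*x^2*z + 2*x*y^2 - y^3 + 2*z^2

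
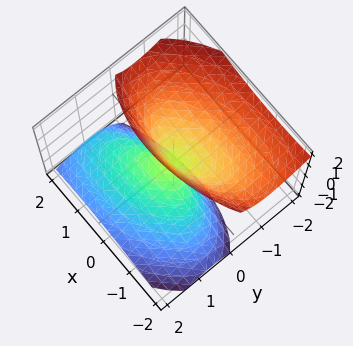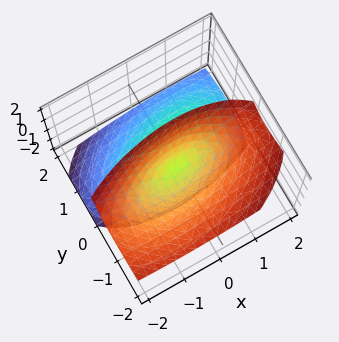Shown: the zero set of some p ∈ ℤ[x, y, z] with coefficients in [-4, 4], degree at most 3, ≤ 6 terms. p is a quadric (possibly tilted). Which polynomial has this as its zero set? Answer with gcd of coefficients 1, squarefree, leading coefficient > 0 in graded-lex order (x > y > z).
1. I count 2 distinct pieces. They look like related sheets of one shape, so recover p as a whole.
2. The degree is 2 — no degree-1 surface has this shape.
3. Observable constraints: one y-axis crossing is at y = 0; it meets the z-axis at z = 0 (among the integer gridlines); it crosses the x-axis at the gridline x = 0.
4. Together with the visible shape, these determine p as stated.

x^2 - x*y + 3*y^2 + 3*y*z - z^2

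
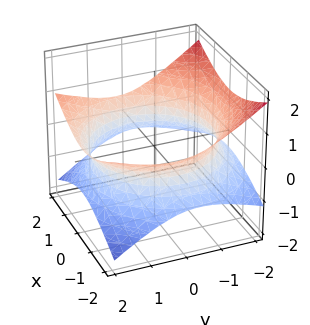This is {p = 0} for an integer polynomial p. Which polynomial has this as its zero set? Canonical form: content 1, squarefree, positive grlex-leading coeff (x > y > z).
First, the degree is 2 — the shape is more complex than any degree-1 surface.
Then, from the visible intercepts: no z-intercept at any integer in the box.
Finally, assembling these constraints gives the stated polynomial.

x^2 + y^2 - y*z - 3*z^2 - 3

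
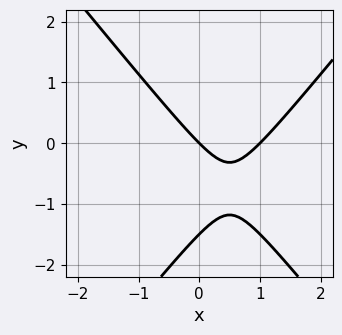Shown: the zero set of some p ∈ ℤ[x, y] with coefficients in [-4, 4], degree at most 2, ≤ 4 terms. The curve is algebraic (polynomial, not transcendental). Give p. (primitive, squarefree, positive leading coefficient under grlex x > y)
Degree: a generic line meets the curve in up to 2 points, so deg p = 2.
Against the integer gridlines: among the integer gridlines, it crosses the x-axis at x ∈ {0, 1}; one y-axis crossing is at y = 0.
These observations pin down the coefficients.

3*x^2 - 2*y^2 - 3*x - 3*y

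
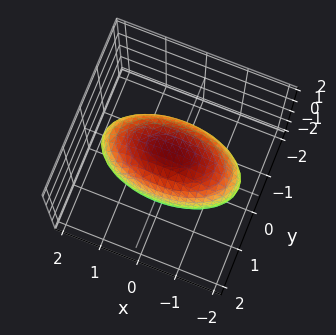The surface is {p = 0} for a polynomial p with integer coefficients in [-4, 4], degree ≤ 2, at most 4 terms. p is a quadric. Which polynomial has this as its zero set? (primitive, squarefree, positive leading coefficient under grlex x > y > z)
x^2 + 3*y^2 + 2*z^2 - 3

deg p = 2. Bounded and convex; a quadric.
Symmetries: mirror symmetry z ↦ −z ⇒ only even powers of z; mirror symmetry x ↦ −x ⇒ only even powers of x; the y ↦ −y reflection is a symmetry, so y appears only in even powers.
From the visible intercepts: among the integer gridlines, it crosses the y-axis at y ∈ {-1, 1}.
Assembling these constraints gives the stated polynomial.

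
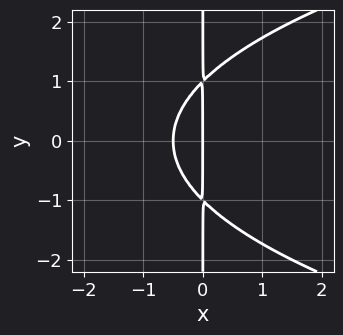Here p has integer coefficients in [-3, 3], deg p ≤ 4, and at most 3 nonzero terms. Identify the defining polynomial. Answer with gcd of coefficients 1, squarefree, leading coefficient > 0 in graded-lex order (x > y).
x*y^2 - 2*x^2 - x

1. deg p = 3. The shape is more complex than any degree-2 curve.
2. Symmetries: the y ↦ −y reflection is a symmetry, so y appears only in even powers.
3. Checking where it meets the axes: it meets the x-axis at x = 0 (among the integer gridlines); the visible y-axis segment lies entirely on the curve.
4. These observations pin down the coefficients.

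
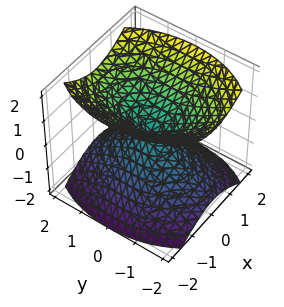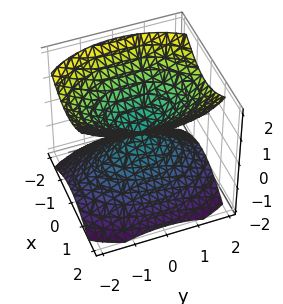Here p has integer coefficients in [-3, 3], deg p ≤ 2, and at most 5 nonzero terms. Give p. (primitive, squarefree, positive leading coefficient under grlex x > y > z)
2*x^2 + y^2 - 2*z^2

First, the picture has 2 separate pieces. Treating them together as one polynomial.
Then, deg p = 2. A double cone through the origin; a quadric.
Next, symmetries: it's symmetric under z → −z, forcing even powers of z; mirror symmetry y ↦ −y ⇒ only even powers of y; mirror symmetry x ↦ −x ⇒ only even powers of x.
Then, reading off the gridlines: one y-axis crossing is at y = 0; it crosses the x-axis at the gridline x = 0; one z-axis crossing is at z = 0.
Finally, the integer polynomial consistent with all of this is the stated p.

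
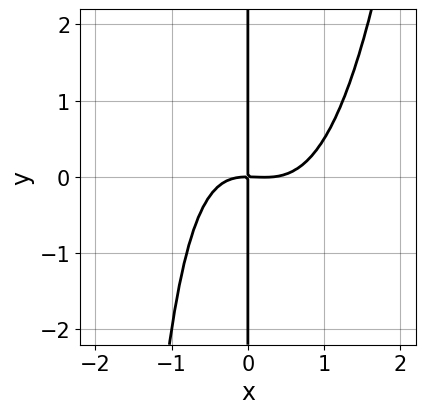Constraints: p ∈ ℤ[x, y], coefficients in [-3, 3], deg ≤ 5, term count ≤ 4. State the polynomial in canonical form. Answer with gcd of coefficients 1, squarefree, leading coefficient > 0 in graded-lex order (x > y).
3*x^4 - x^3 - x^2*y - 3*x*y

(a) Degree: a generic line meets the curve in up to 4 points, so deg p = 4.
(b) Checking where it meets the axes: the visible y-axis segment lies entirely on the curve; one x-axis crossing is at x = 0.
(c) The integer polynomial consistent with all of this is the stated p.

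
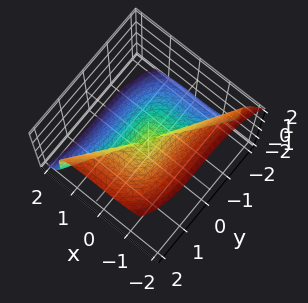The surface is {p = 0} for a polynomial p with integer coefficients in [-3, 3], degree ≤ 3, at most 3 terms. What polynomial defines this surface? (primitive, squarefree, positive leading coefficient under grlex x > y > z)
First, degree: no degree-2 surface has this shape, so deg p = 3.
Next, from the visible intercepts: one z-axis crossing is at z = 0; one y-axis crossing is at y = 0; it crosses the x-axis at the gridline x = 0.
Finally, matching integer coefficients to the picture gives p.

3*x^3 - y^3 + 2*z^3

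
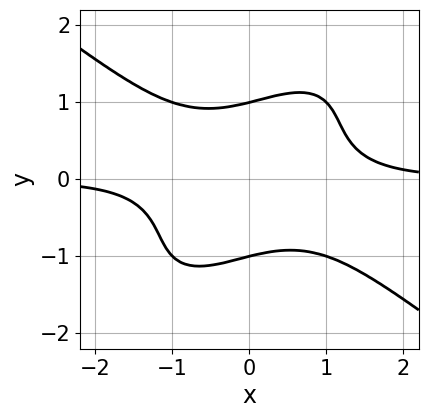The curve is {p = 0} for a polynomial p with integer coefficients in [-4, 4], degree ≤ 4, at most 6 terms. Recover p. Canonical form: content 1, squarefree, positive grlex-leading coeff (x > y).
x^3*y - x*y^3 + y^4 - 1

First, degree: no degree-3 curve has this shape, so deg p = 4.
Then, from the visible intercepts: the y-axis gridline crossings are at y ∈ {-1, 1}; the curve avoids every integer x-axis point in the box.
Finally, together with the visible shape, these determine p as stated.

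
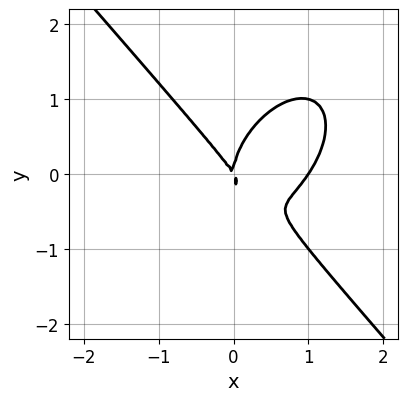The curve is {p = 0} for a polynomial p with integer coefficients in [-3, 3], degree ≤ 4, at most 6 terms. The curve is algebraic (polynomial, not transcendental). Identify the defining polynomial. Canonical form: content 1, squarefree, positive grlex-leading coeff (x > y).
First, the degree is 3 — no degree-2 curve has this shape.
Next, from the axis intercepts and sections: one y-axis crossing is at y = 0; among the integer gridlines, it crosses the x-axis at x ∈ {0, 1}.
Finally, fitting integer coefficients to these (and the overall shape) gives p.

3*x^3 + 2*y^3 - 3*x^2 - 2*x*y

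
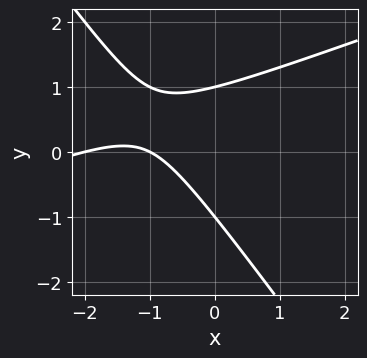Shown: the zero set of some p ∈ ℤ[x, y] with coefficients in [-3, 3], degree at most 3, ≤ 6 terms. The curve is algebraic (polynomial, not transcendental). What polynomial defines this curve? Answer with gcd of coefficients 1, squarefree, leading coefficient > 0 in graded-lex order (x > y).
The degree is 2 — the shape is more complex than any degree-1 curve.
From the axis intercepts and sections: among the integer gridlines, it crosses the y-axis at y ∈ {-1, 1}; the x-axis gridline crossings are at x ∈ {-2, -1}.
Assembling these constraints gives the stated polynomial.

x^2 - 2*x*y - 2*y^2 + 3*x + 2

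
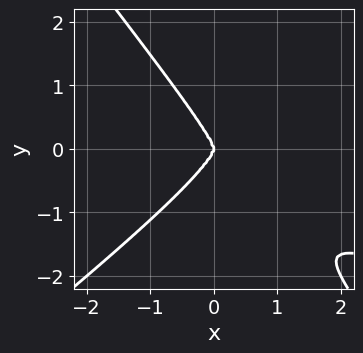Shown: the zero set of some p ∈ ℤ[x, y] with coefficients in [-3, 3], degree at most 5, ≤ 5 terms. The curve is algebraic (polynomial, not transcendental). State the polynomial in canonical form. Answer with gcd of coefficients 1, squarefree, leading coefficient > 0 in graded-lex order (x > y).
1. Degree: a generic line meets the curve in up to 4 points, so deg p = 4.
2. Checking where it meets the axes: one y-axis crossing is at y = 0; it meets the x-axis at x = 0 (among the integer gridlines).
3. Fitting integer coefficients to these (and the overall shape) gives p.

2*x^2*y^2 - x*y^3 - 2*y^4 - 2*x^3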